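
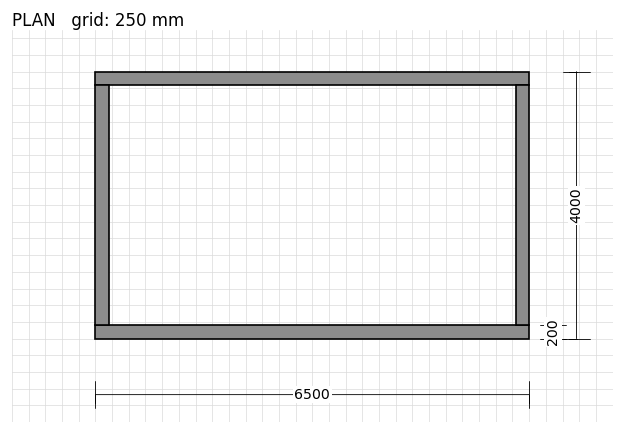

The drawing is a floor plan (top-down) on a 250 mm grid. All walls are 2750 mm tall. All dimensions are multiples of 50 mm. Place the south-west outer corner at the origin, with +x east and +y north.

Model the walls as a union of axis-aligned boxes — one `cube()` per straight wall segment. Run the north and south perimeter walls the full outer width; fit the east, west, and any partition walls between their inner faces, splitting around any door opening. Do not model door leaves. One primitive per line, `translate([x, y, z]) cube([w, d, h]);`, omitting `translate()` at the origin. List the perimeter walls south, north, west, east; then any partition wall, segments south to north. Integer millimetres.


cube([6500, 200, 2750]);
translate([0, 3800, 0]) cube([6500, 200, 2750]);
translate([0, 200, 0]) cube([200, 3600, 2750]);
translate([6300, 200, 0]) cube([200, 3600, 2750]);


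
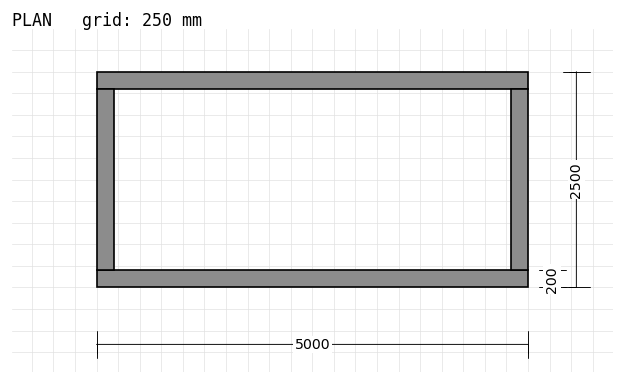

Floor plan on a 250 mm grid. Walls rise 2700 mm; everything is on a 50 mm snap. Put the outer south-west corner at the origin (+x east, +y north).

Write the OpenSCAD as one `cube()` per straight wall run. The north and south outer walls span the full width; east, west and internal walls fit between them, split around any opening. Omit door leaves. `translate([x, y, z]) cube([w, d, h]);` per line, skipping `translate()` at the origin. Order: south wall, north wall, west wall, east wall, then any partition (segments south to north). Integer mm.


cube([5000, 200, 2700]);
translate([0, 2300, 0]) cube([5000, 200, 2700]);
translate([0, 200, 0]) cube([200, 2100, 2700]);
translate([4800, 200, 0]) cube([200, 2100, 2700]);


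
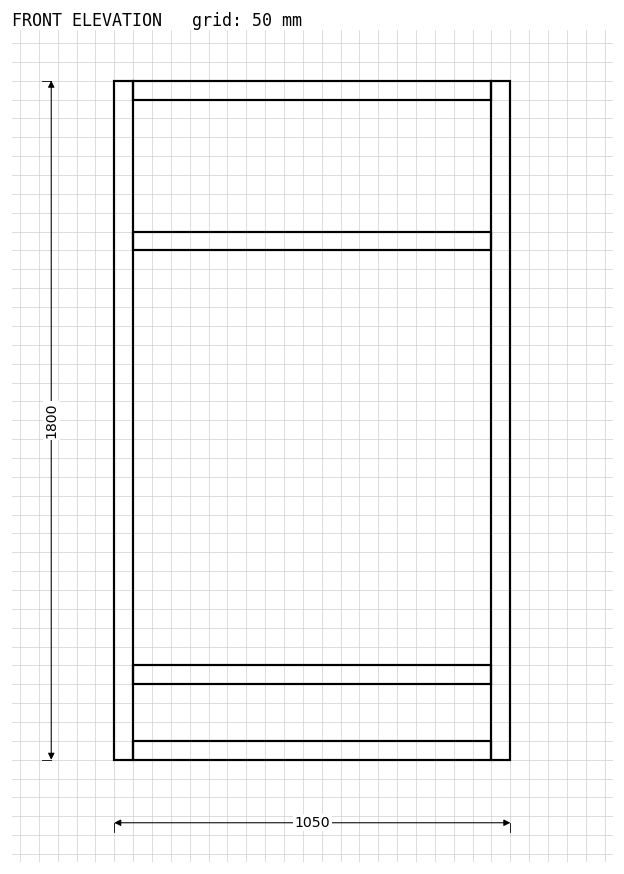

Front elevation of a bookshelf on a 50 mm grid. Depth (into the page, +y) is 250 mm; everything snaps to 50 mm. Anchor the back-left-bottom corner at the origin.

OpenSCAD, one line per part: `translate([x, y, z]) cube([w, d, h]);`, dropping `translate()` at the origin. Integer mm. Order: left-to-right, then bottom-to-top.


cube([50, 250, 1800]);
translate([50, 0, 0]) cube([950, 250, 50]);
translate([50, 0, 200]) cube([950, 250, 50]);
translate([50, 0, 1350]) cube([950, 250, 50]);
translate([50, 0, 1750]) cube([950, 250, 50]);
translate([1000, 0, 0]) cube([50, 250, 1800]);


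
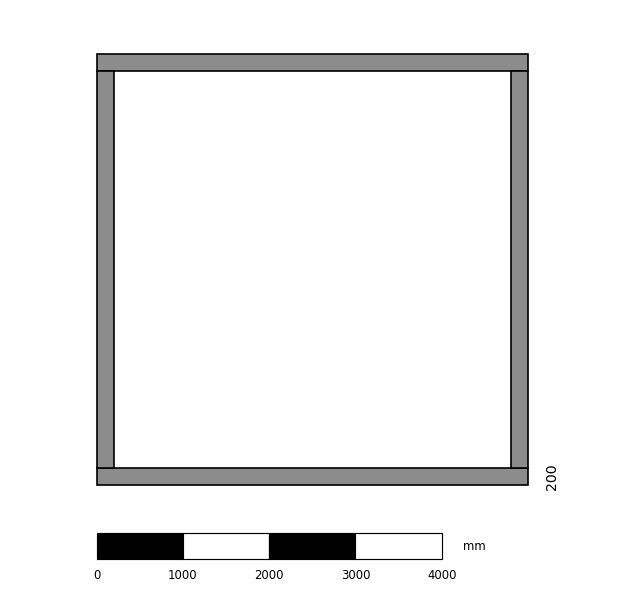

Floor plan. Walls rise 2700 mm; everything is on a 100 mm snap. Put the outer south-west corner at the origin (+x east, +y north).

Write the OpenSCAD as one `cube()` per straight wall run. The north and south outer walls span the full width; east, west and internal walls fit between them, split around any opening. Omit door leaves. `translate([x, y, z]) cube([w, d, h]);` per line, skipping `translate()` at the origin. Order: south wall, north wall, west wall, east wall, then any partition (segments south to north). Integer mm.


cube([5000, 200, 2700]);
translate([0, 4800, 0]) cube([5000, 200, 2700]);
translate([0, 200, 0]) cube([200, 4600, 2700]);
translate([4800, 200, 0]) cube([200, 4600, 2700]);


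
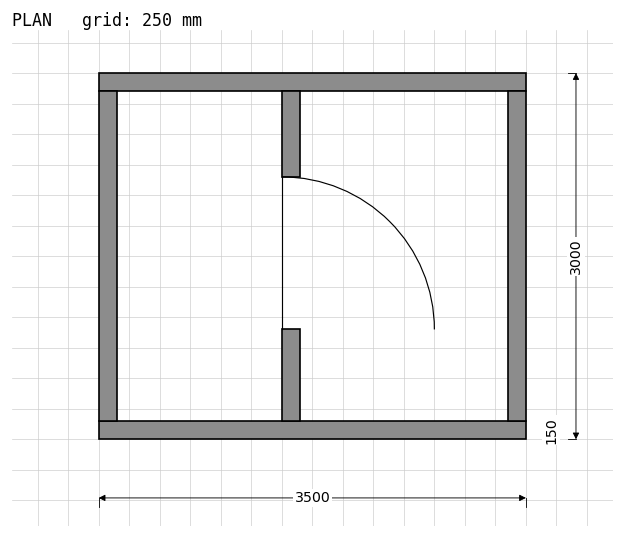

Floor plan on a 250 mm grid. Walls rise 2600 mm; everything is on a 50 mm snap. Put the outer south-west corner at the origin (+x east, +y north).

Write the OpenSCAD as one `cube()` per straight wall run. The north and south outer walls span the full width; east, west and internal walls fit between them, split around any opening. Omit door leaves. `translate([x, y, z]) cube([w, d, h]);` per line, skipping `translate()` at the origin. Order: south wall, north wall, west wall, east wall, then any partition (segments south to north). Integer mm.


cube([3500, 150, 2600]);
translate([0, 2850, 0]) cube([3500, 150, 2600]);
translate([0, 150, 0]) cube([150, 2700, 2600]);
translate([3350, 150, 0]) cube([150, 2700, 2600]);
translate([1500, 150, 0]) cube([150, 750, 2600]);
translate([1500, 2150, 0]) cube([150, 700, 2600]);


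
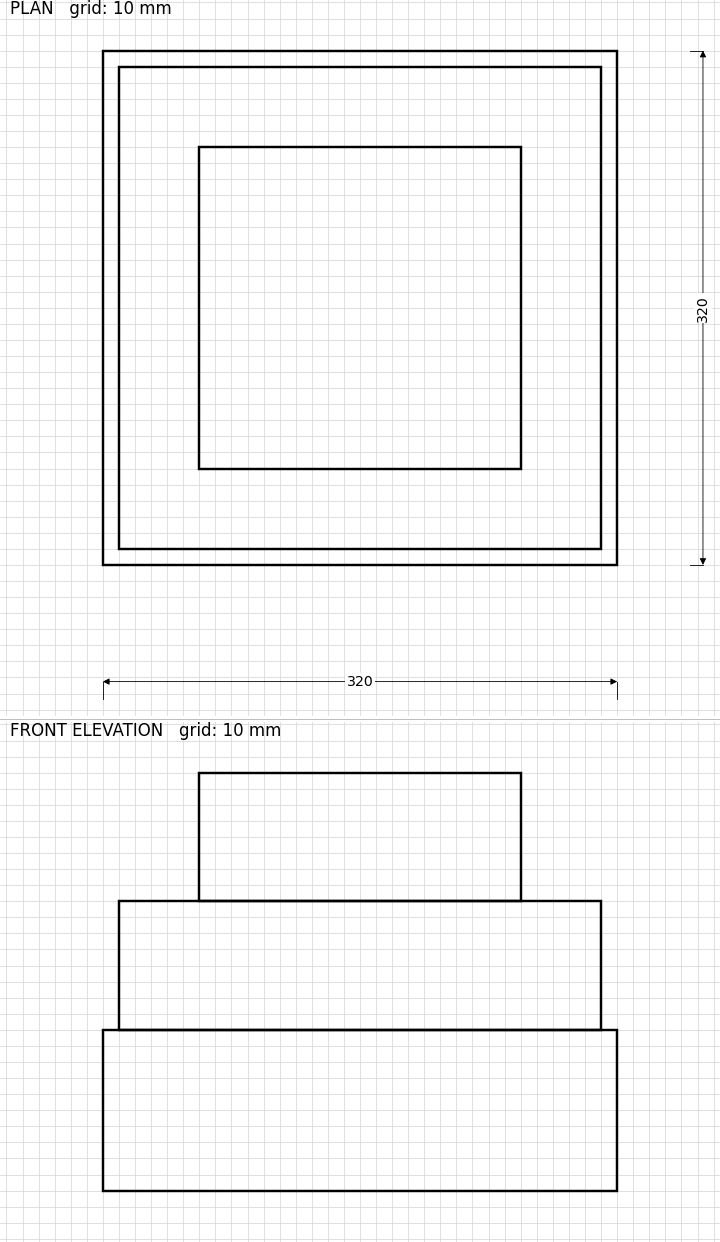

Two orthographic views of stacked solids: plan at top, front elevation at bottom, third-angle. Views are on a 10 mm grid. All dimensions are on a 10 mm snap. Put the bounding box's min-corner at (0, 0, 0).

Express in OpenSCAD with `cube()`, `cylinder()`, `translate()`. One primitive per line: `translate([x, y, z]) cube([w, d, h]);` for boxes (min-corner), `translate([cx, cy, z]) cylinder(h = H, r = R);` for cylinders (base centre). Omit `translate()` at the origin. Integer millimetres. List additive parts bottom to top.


cube([320, 320, 100]);
translate([10, 10, 100]) cube([300, 300, 80]);
translate([60, 60, 180]) cube([200, 200, 80]);


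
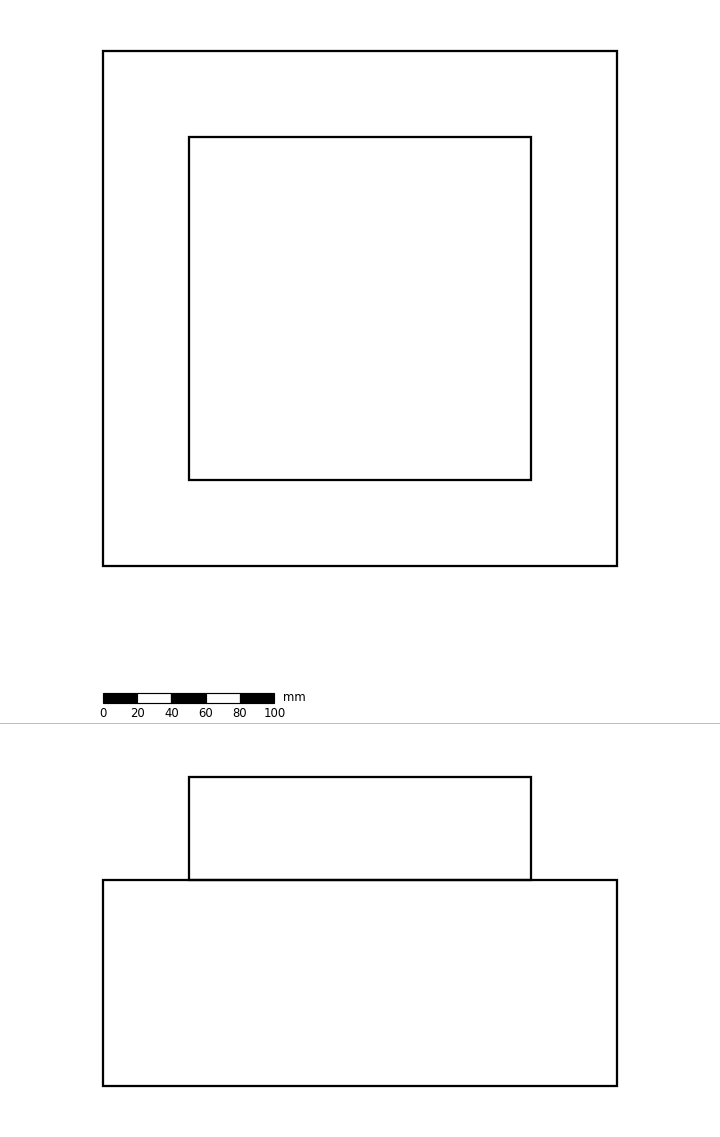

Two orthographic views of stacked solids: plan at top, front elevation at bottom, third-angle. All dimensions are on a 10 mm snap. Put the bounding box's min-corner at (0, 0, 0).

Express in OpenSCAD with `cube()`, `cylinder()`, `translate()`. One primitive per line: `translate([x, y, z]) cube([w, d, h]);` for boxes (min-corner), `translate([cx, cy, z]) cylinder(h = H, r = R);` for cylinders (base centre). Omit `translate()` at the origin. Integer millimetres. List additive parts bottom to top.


cube([300, 300, 120]);
translate([50, 50, 120]) cube([200, 200, 60]);


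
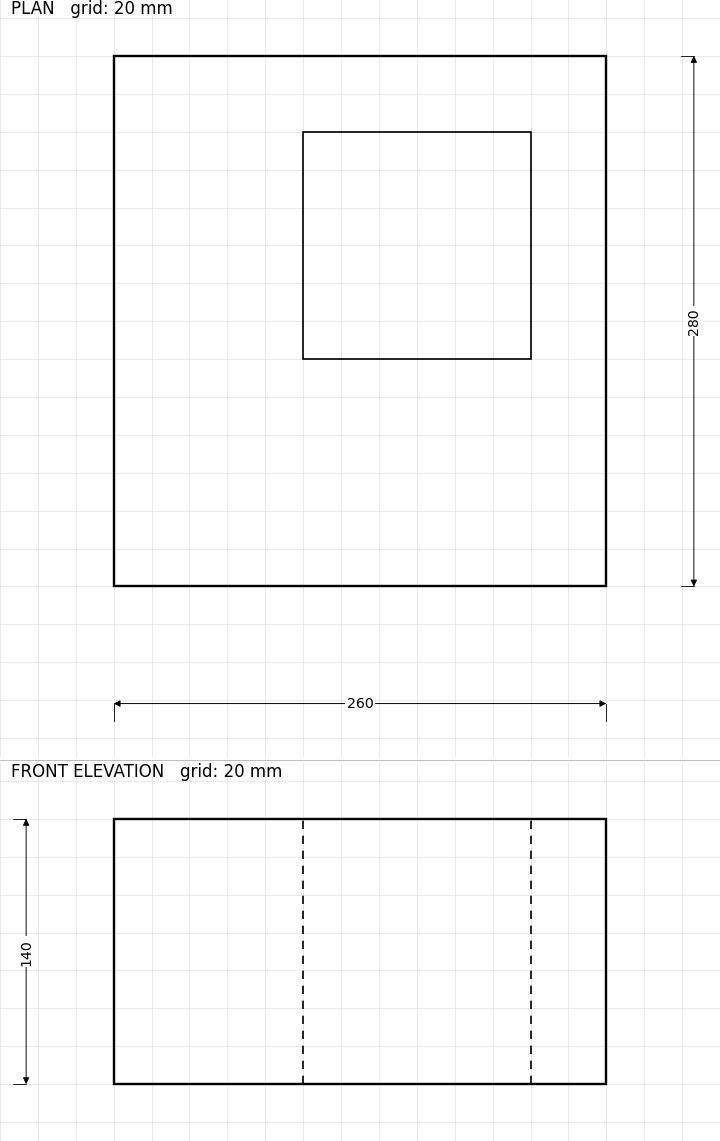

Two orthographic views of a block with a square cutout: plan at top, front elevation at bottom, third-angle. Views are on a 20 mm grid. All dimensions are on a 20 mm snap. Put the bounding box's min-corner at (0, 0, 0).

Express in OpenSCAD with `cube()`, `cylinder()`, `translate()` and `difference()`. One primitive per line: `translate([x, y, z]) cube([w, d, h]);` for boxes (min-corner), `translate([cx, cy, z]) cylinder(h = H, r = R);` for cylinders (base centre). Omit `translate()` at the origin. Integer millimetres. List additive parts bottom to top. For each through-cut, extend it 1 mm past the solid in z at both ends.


difference() {
  cube([260, 280, 140]);
  translate([100, 120, -1]) cube([120, 120, 142]);
}


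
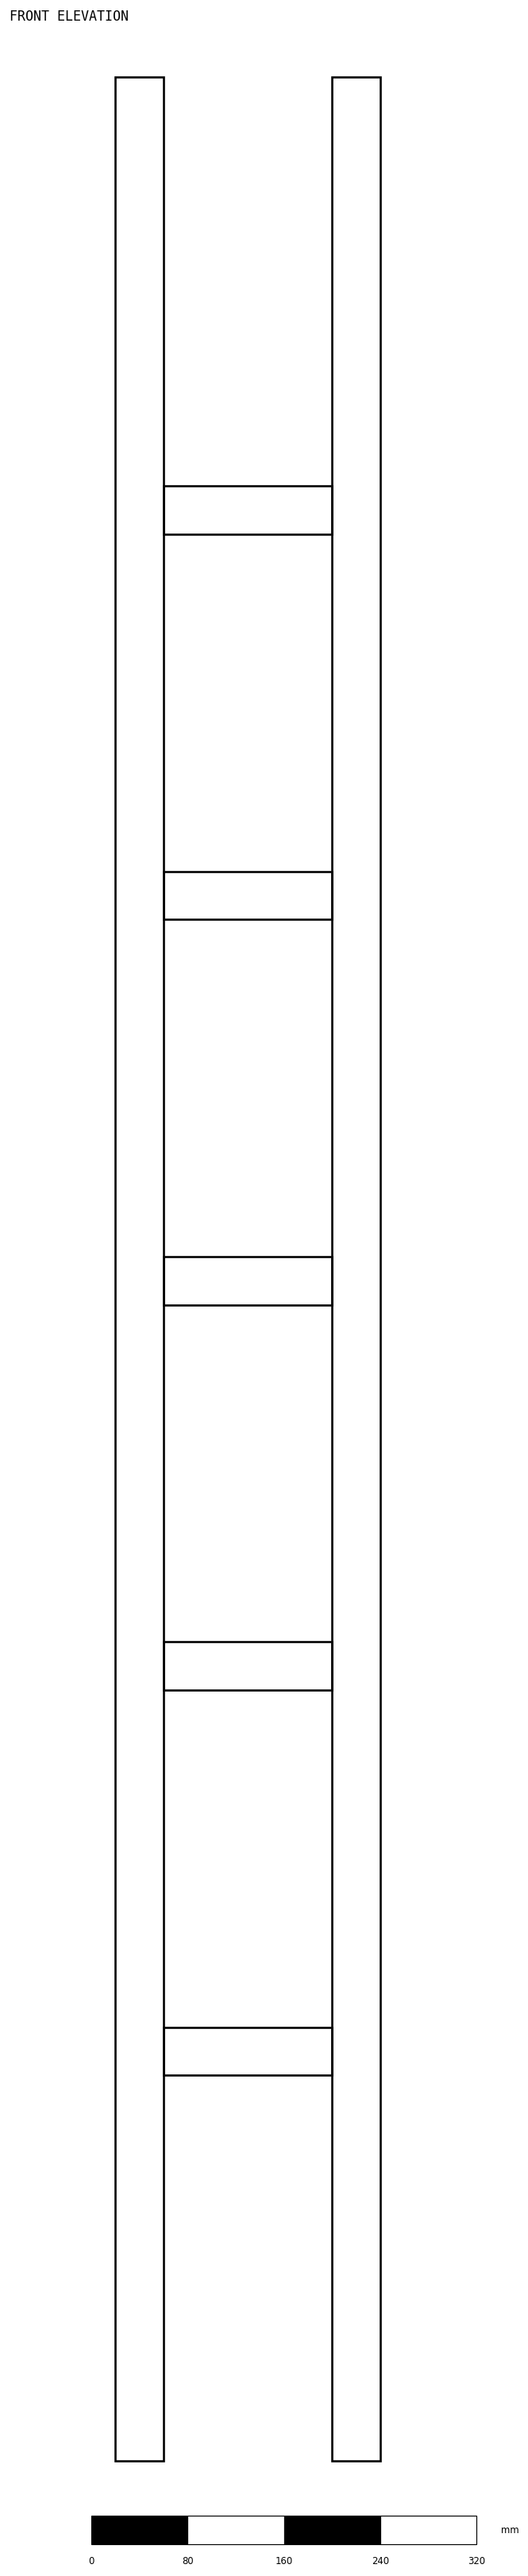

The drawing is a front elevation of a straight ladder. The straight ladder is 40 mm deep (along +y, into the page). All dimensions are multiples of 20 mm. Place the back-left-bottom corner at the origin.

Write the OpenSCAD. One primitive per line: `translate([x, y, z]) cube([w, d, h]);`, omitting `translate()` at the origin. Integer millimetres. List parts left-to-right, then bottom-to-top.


cube([40, 40, 1980]);
translate([40, 0, 320]) cube([140, 40, 40]);
translate([40, 0, 640]) cube([140, 40, 40]);
translate([40, 0, 960]) cube([140, 40, 40]);
translate([40, 0, 1280]) cube([140, 40, 40]);
translate([40, 0, 1600]) cube([140, 40, 40]);
translate([180, 0, 0]) cube([40, 40, 1980]);


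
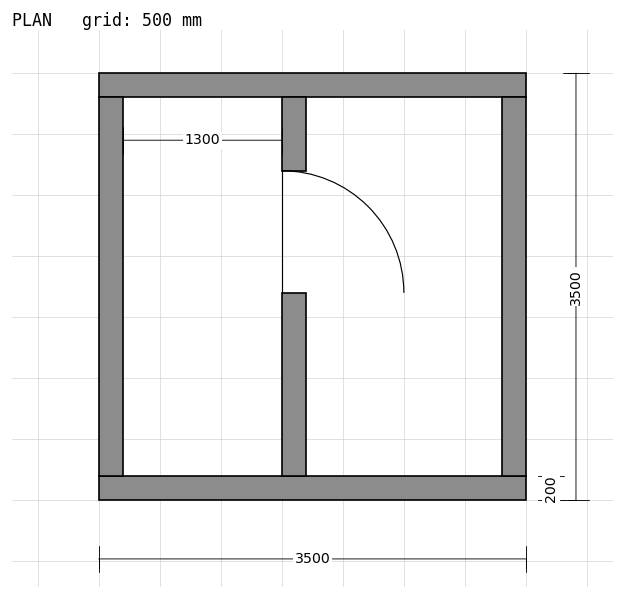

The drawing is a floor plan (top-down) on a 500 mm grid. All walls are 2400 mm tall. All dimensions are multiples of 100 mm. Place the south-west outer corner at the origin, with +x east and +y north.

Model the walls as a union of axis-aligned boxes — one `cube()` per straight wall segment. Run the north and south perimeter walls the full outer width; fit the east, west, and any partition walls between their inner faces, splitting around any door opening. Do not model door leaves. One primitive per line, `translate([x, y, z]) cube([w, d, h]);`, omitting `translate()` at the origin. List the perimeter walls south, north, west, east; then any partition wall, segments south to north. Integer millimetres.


cube([3500, 200, 2400]);
translate([0, 3300, 0]) cube([3500, 200, 2400]);
translate([0, 200, 0]) cube([200, 3100, 2400]);
translate([3300, 200, 0]) cube([200, 3100, 2400]);
translate([1500, 200, 0]) cube([200, 1500, 2400]);
translate([1500, 2700, 0]) cube([200, 600, 2400]);


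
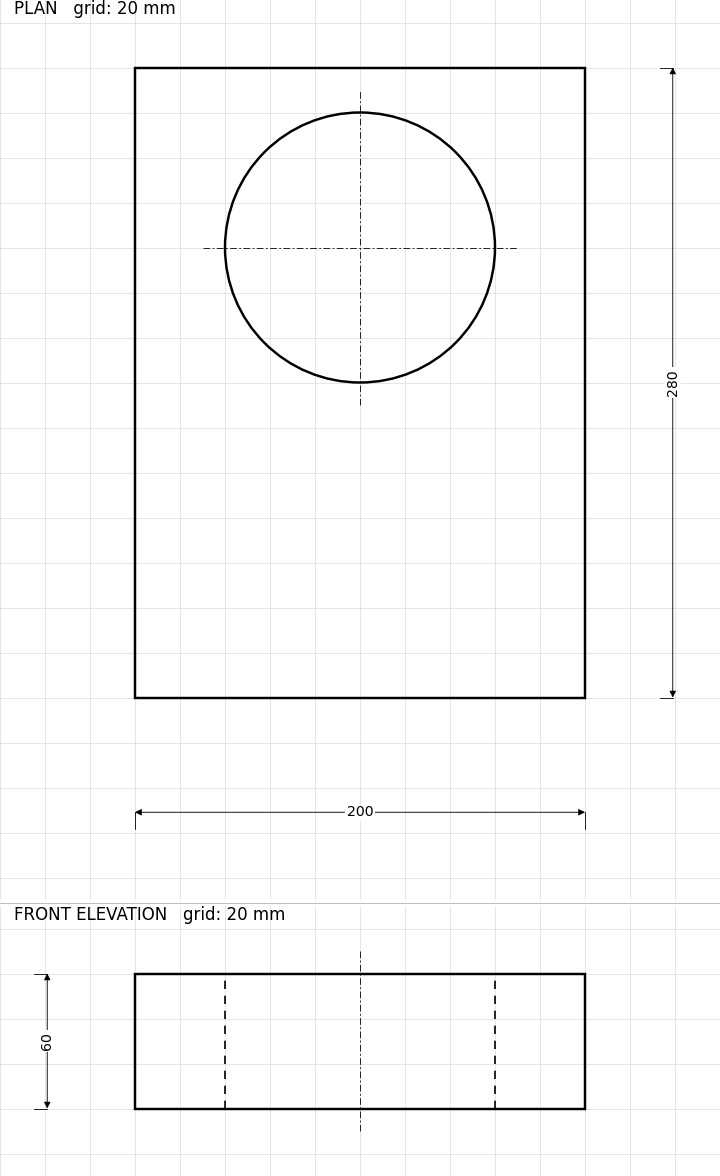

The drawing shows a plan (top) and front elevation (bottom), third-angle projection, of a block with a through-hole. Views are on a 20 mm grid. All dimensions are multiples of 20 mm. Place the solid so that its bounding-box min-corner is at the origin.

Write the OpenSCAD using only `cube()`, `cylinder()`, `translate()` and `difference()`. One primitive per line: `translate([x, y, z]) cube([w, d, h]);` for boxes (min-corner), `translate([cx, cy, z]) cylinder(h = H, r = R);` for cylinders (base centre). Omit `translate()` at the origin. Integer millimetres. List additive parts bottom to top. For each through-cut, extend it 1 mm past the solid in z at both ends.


difference() {
  cube([200, 280, 60]);
  translate([100, 200, -1]) cylinder(h = 62, r = 60);
}


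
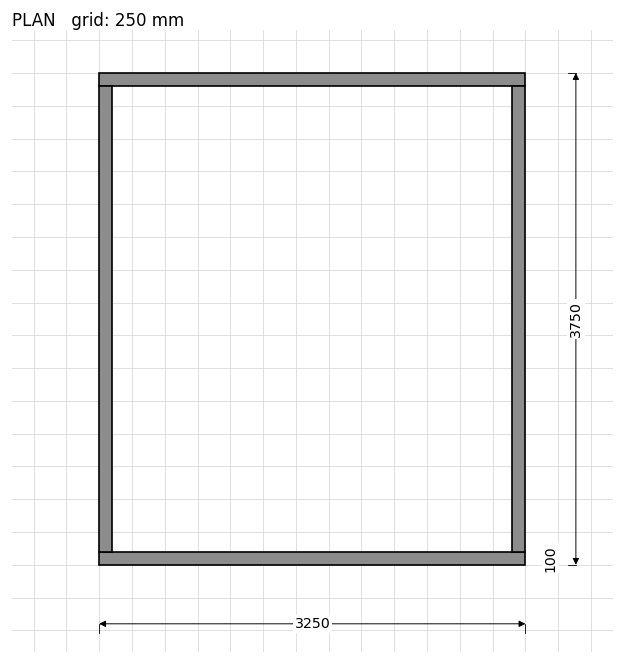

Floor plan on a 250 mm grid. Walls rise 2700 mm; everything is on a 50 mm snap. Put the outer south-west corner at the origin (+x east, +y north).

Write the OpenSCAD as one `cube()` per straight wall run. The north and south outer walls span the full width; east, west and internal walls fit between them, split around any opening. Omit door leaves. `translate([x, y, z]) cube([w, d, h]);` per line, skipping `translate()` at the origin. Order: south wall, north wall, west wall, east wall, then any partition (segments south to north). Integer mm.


cube([3250, 100, 2700]);
translate([0, 3650, 0]) cube([3250, 100, 2700]);
translate([0, 100, 0]) cube([100, 3550, 2700]);
translate([3150, 100, 0]) cube([100, 3550, 2700]);


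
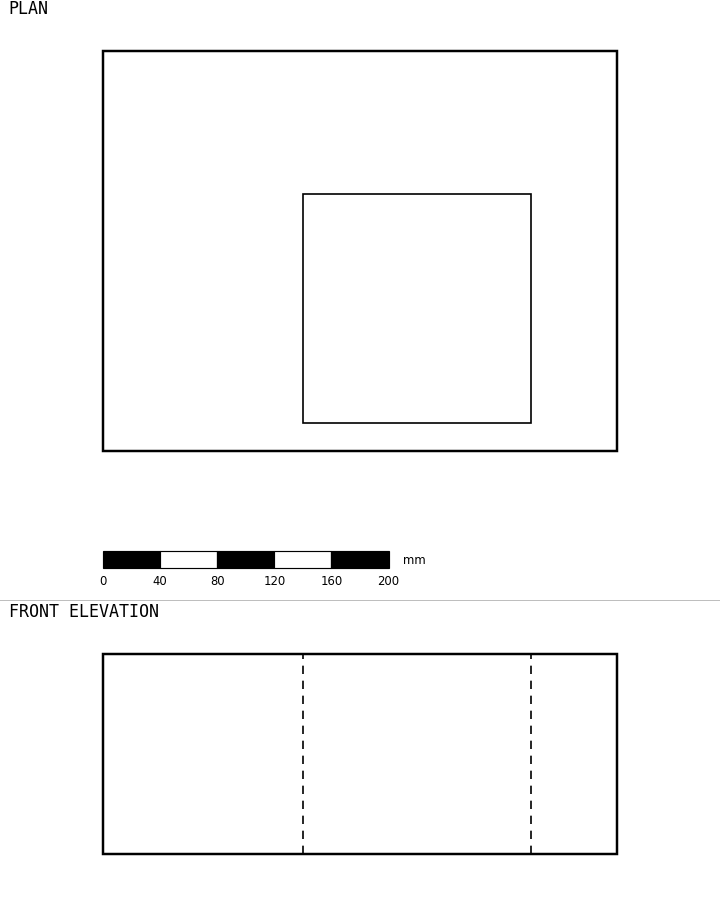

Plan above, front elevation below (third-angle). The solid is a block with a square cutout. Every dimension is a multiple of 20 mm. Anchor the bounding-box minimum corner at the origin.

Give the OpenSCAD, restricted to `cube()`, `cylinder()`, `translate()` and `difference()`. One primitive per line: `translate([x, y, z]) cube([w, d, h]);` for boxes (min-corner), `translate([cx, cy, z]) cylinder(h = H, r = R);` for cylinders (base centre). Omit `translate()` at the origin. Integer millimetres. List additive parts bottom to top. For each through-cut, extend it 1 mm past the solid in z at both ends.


difference() {
  cube([360, 280, 140]);
  translate([140, 20, -1]) cube([160, 160, 142]);
}


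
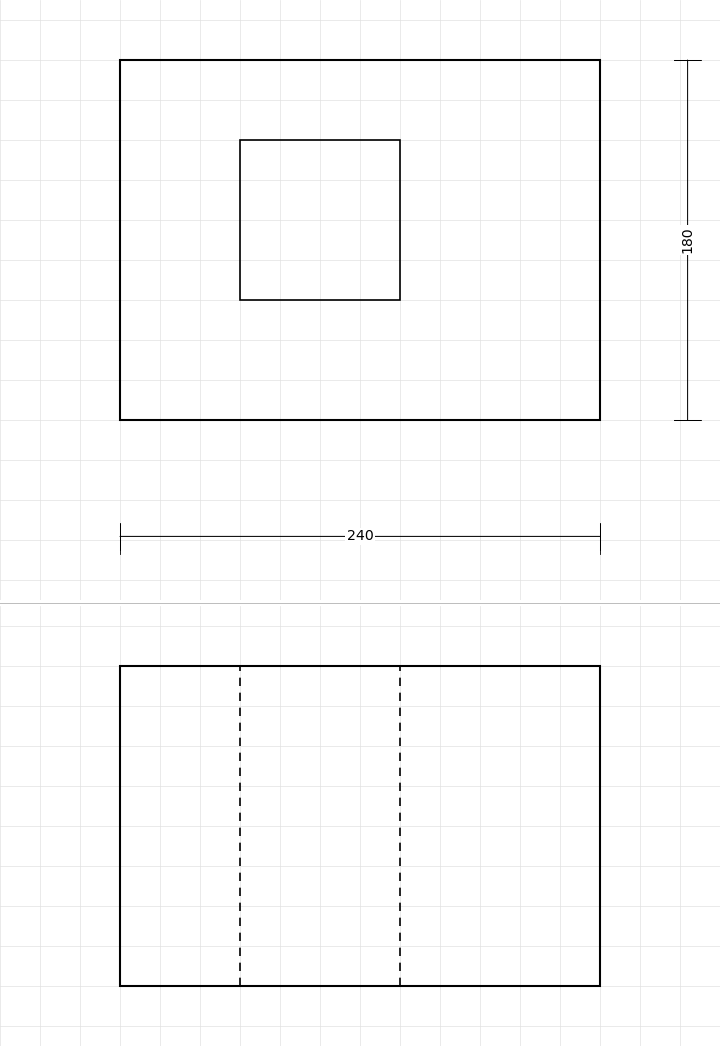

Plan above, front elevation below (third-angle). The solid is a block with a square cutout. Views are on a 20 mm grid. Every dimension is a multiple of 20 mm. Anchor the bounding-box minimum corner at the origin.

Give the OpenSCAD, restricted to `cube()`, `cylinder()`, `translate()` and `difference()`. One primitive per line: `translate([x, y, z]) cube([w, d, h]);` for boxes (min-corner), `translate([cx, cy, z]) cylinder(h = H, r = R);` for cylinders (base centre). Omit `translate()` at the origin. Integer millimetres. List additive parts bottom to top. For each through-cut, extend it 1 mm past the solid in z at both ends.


difference() {
  cube([240, 180, 160]);
  translate([60, 60, -1]) cube([80, 80, 162]);
}


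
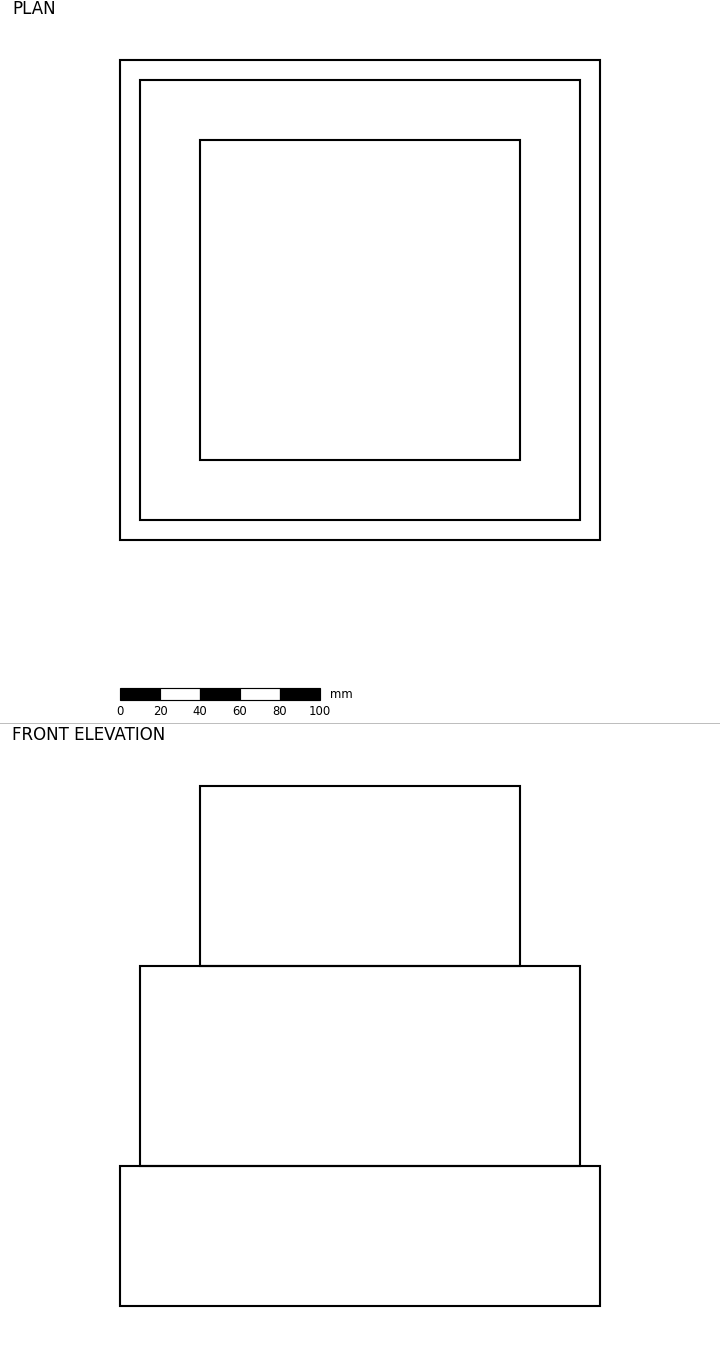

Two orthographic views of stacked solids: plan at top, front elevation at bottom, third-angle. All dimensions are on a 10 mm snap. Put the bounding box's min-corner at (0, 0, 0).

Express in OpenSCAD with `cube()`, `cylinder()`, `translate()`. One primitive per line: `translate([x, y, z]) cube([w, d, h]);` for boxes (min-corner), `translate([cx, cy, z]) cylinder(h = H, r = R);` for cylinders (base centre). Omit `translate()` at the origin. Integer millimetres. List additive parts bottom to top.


cube([240, 240, 70]);
translate([10, 10, 70]) cube([220, 220, 100]);
translate([40, 40, 170]) cube([160, 160, 90]);


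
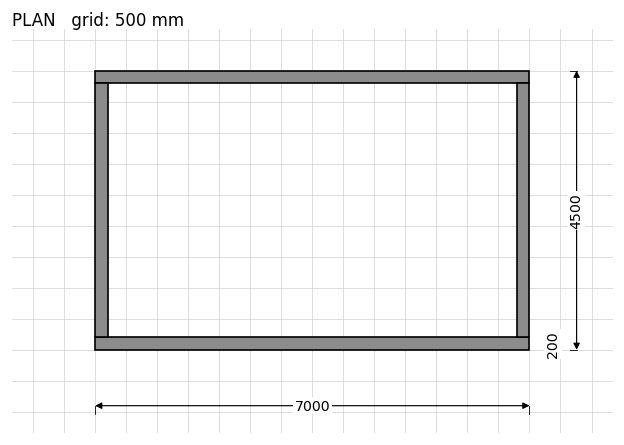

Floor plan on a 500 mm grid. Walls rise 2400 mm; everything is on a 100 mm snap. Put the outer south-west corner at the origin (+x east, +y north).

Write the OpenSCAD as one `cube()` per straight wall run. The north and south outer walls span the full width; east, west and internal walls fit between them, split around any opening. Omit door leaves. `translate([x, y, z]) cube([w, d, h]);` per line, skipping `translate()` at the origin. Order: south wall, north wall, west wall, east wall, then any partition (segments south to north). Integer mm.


cube([7000, 200, 2400]);
translate([0, 4300, 0]) cube([7000, 200, 2400]);
translate([0, 200, 0]) cube([200, 4100, 2400]);
translate([6800, 200, 0]) cube([200, 4100, 2400]);


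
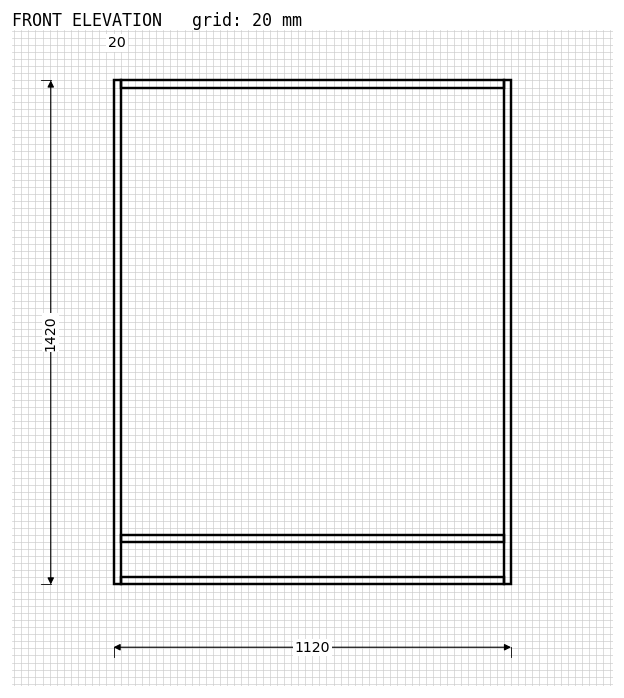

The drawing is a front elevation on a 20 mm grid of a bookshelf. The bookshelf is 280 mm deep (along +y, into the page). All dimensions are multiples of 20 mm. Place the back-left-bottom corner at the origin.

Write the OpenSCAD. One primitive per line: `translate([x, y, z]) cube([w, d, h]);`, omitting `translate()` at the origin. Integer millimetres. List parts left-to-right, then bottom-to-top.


cube([20, 280, 1420]);
translate([20, 0, 0]) cube([1080, 280, 20]);
translate([20, 0, 120]) cube([1080, 280, 20]);
translate([20, 0, 1400]) cube([1080, 280, 20]);
translate([1100, 0, 0]) cube([20, 280, 1420]);


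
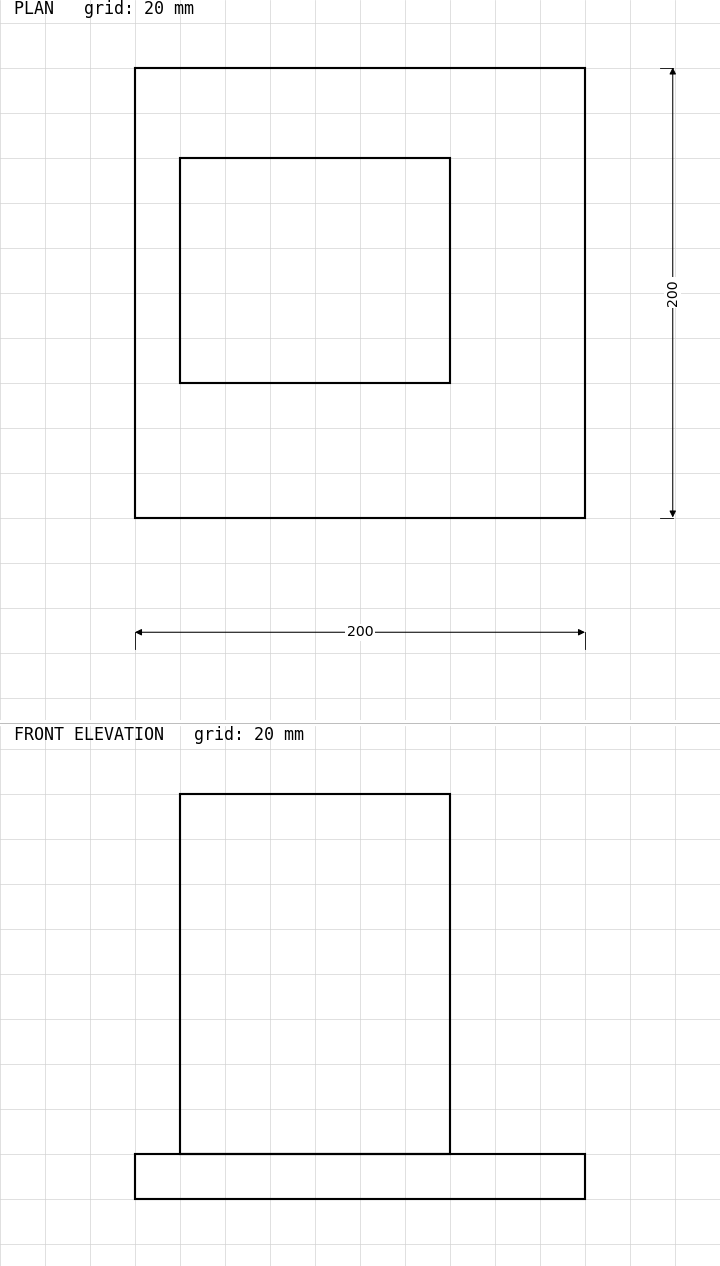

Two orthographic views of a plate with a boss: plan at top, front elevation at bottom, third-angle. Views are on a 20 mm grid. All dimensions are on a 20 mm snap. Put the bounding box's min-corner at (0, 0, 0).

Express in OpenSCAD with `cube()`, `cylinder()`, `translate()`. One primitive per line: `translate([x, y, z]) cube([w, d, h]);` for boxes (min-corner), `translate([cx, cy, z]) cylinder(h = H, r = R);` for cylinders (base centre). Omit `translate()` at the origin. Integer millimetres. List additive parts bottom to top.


cube([200, 200, 20]);
translate([20, 60, 20]) cube([120, 100, 160]);


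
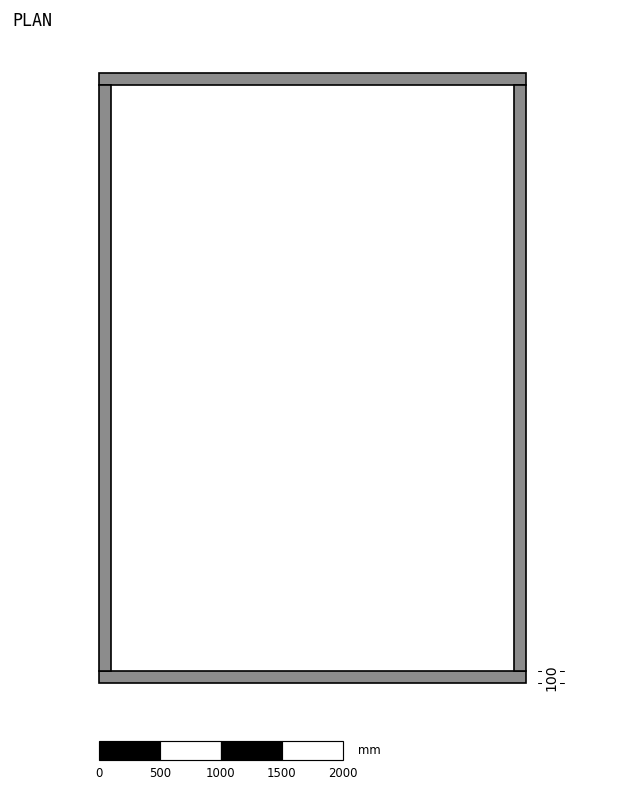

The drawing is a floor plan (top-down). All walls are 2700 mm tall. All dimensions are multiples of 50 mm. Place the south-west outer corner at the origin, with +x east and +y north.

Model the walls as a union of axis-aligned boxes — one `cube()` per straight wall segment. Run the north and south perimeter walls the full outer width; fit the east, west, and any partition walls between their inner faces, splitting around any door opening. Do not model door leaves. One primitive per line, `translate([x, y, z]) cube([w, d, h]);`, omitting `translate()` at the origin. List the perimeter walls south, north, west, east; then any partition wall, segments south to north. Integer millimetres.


cube([3500, 100, 2700]);
translate([0, 4900, 0]) cube([3500, 100, 2700]);
translate([0, 100, 0]) cube([100, 4800, 2700]);
translate([3400, 100, 0]) cube([100, 4800, 2700]);


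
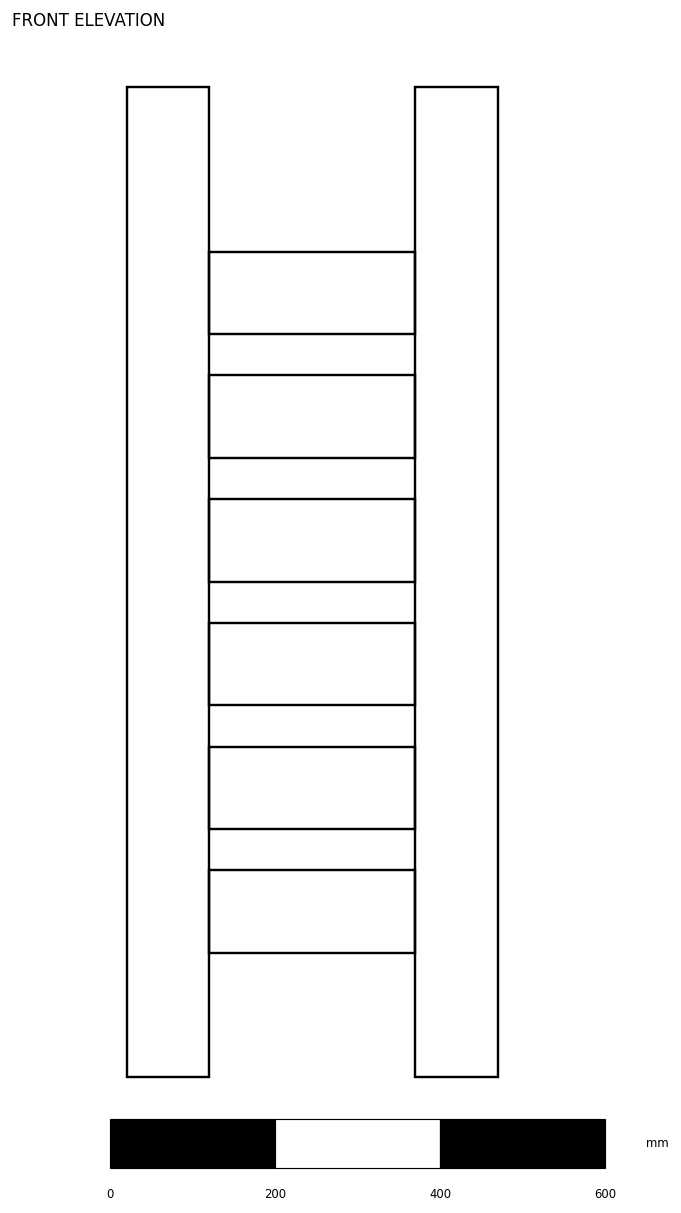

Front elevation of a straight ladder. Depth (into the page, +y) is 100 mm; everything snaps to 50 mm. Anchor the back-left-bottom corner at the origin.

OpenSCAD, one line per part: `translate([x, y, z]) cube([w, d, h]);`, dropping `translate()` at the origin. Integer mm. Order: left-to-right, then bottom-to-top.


cube([100, 100, 1200]);
translate([100, 0, 150]) cube([250, 100, 100]);
translate([100, 0, 300]) cube([250, 100, 100]);
translate([100, 0, 450]) cube([250, 100, 100]);
translate([100, 0, 600]) cube([250, 100, 100]);
translate([100, 0, 750]) cube([250, 100, 100]);
translate([100, 0, 900]) cube([250, 100, 100]);
translate([350, 0, 0]) cube([100, 100, 1200]);


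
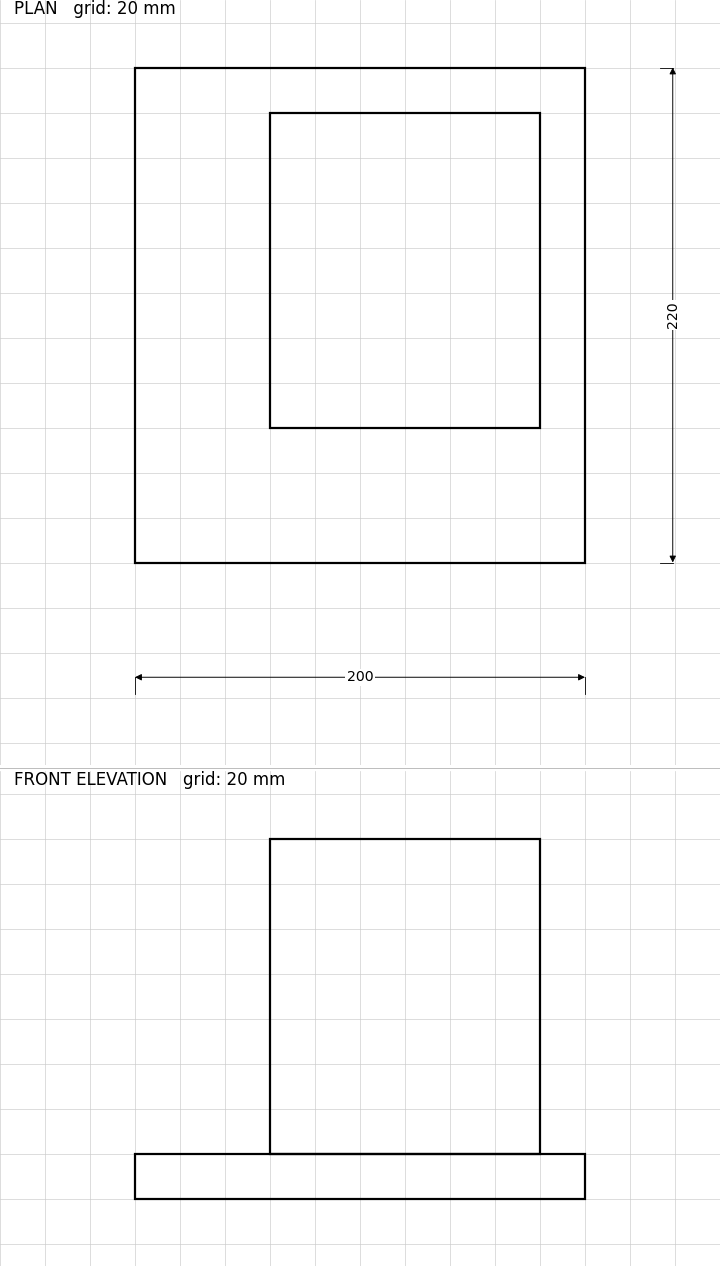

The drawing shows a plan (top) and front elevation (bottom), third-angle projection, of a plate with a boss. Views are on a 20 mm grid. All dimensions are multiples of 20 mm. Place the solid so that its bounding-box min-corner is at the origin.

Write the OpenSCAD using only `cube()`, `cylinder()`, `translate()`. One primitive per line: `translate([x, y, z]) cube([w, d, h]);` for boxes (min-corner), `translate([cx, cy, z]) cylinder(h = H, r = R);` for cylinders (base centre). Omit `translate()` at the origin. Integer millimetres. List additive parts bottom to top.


cube([200, 220, 20]);
translate([60, 60, 20]) cube([120, 140, 140]);


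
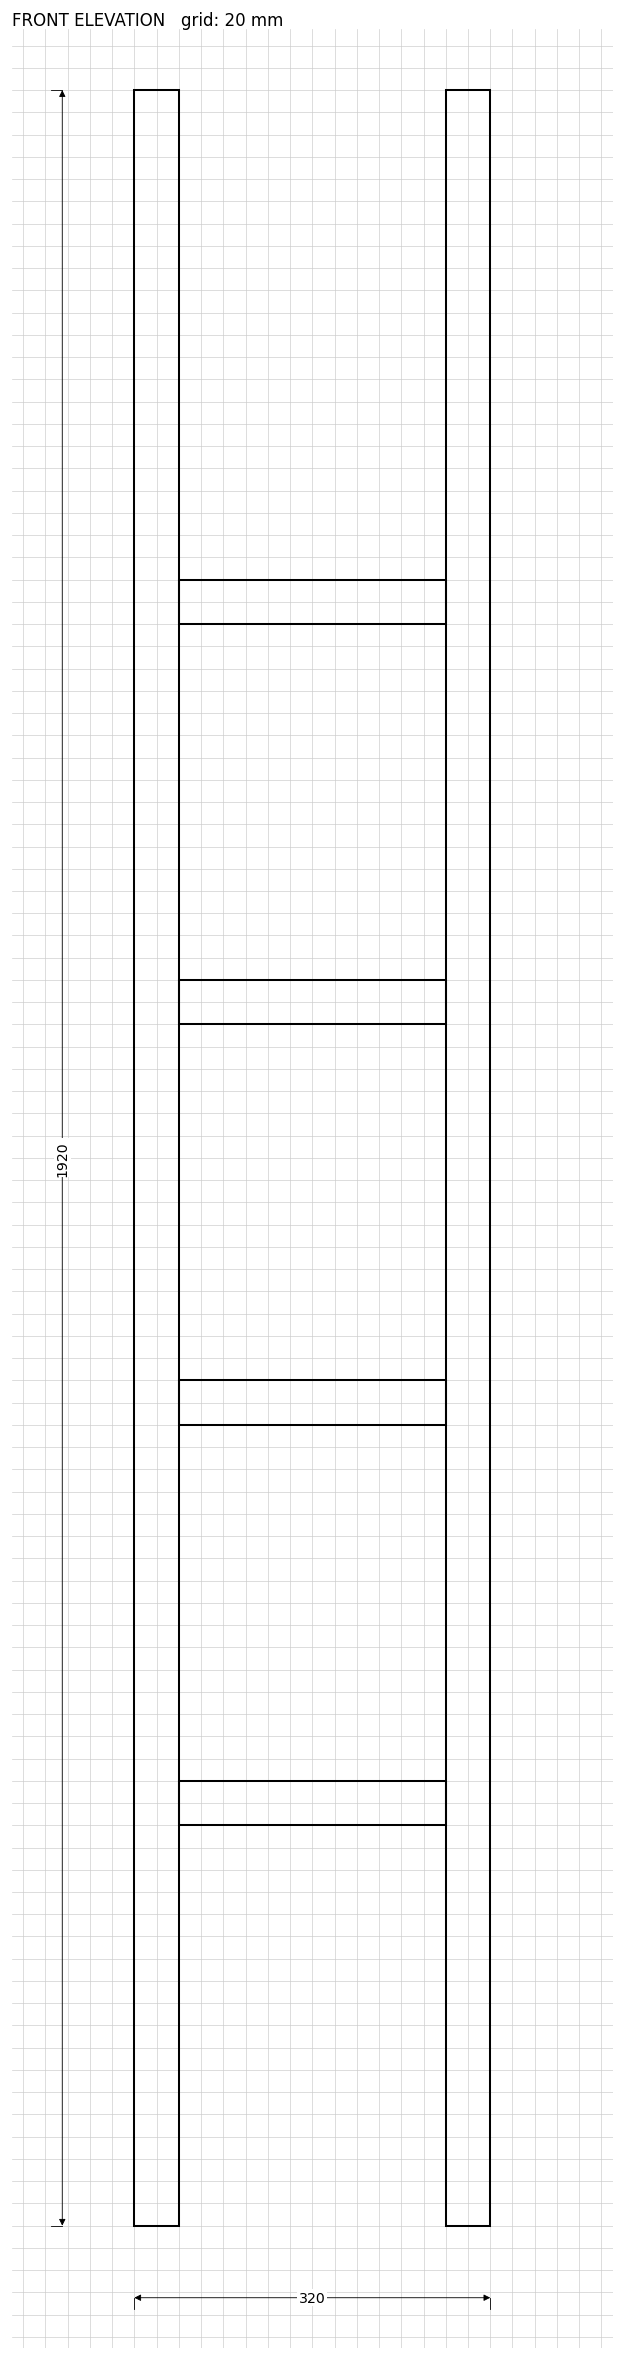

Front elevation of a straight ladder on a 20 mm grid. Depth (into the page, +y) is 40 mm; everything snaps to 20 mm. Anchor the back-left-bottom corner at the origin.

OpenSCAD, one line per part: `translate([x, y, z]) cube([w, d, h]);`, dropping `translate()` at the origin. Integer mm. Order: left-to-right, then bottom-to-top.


cube([40, 40, 1920]);
translate([40, 0, 360]) cube([240, 40, 40]);
translate([40, 0, 720]) cube([240, 40, 40]);
translate([40, 0, 1080]) cube([240, 40, 40]);
translate([40, 0, 1440]) cube([240, 40, 40]);
translate([280, 0, 0]) cube([40, 40, 1920]);


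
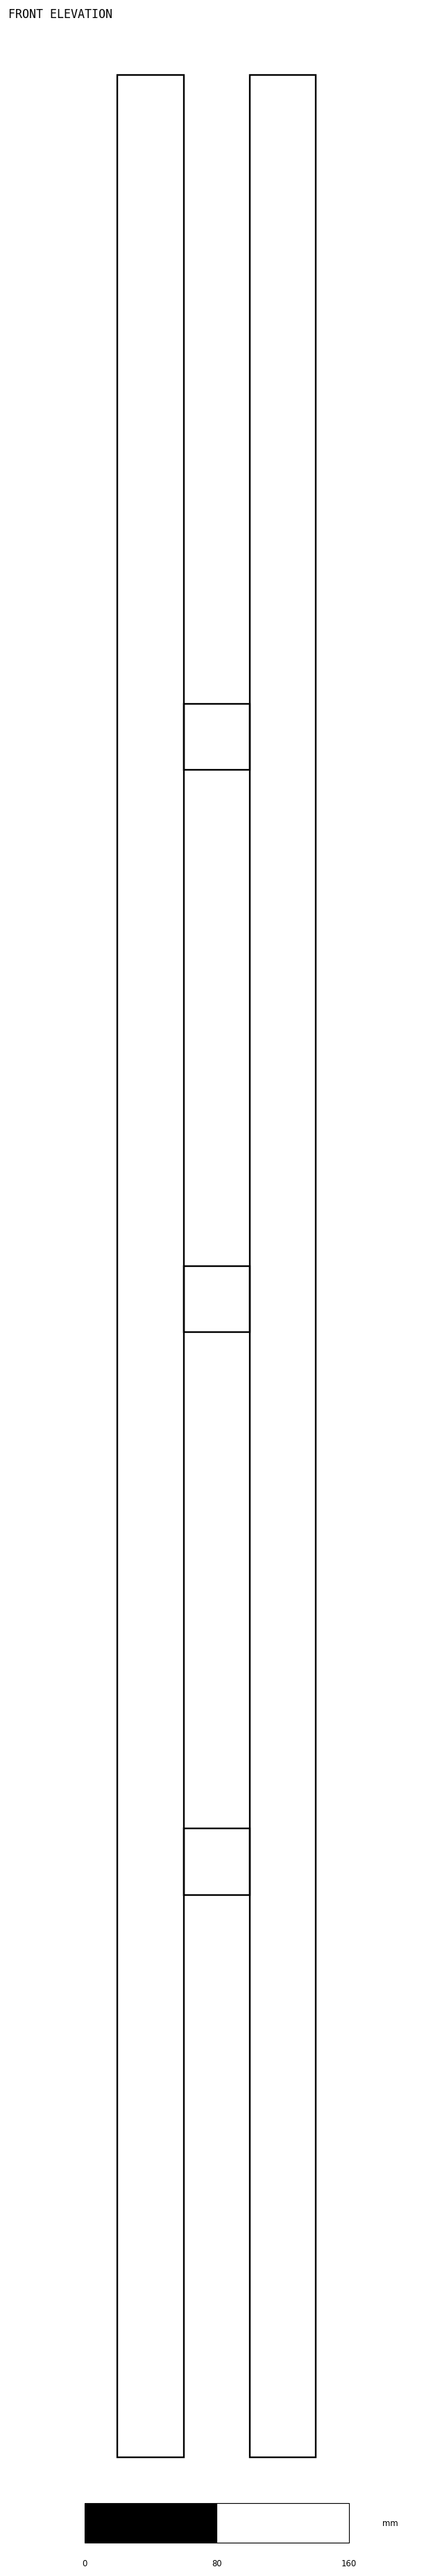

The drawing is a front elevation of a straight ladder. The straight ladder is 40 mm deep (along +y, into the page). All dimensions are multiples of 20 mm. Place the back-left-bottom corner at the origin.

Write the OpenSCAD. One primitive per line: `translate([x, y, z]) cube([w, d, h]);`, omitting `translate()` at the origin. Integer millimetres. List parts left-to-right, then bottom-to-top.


cube([40, 40, 1440]);
translate([40, 0, 340]) cube([40, 40, 40]);
translate([40, 0, 680]) cube([40, 40, 40]);
translate([40, 0, 1020]) cube([40, 40, 40]);
translate([80, 0, 0]) cube([40, 40, 1440]);


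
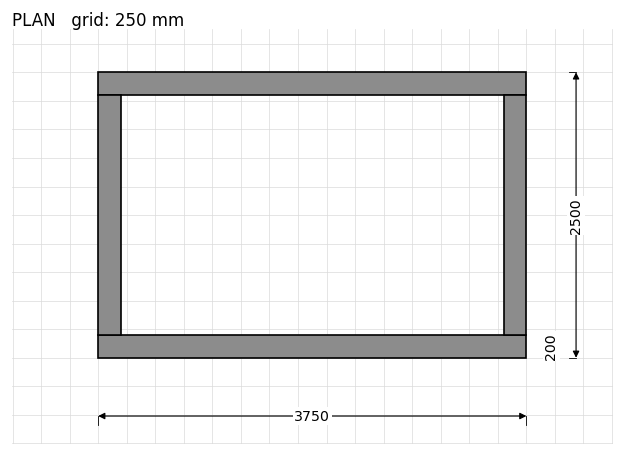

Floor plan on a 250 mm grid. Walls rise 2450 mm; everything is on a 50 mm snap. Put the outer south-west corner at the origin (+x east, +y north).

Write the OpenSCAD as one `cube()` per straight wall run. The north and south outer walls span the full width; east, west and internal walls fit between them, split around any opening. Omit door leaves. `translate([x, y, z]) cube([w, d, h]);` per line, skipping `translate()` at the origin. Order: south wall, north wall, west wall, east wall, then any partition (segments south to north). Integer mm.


cube([3750, 200, 2450]);
translate([0, 2300, 0]) cube([3750, 200, 2450]);
translate([0, 200, 0]) cube([200, 2100, 2450]);
translate([3550, 200, 0]) cube([200, 2100, 2450]);


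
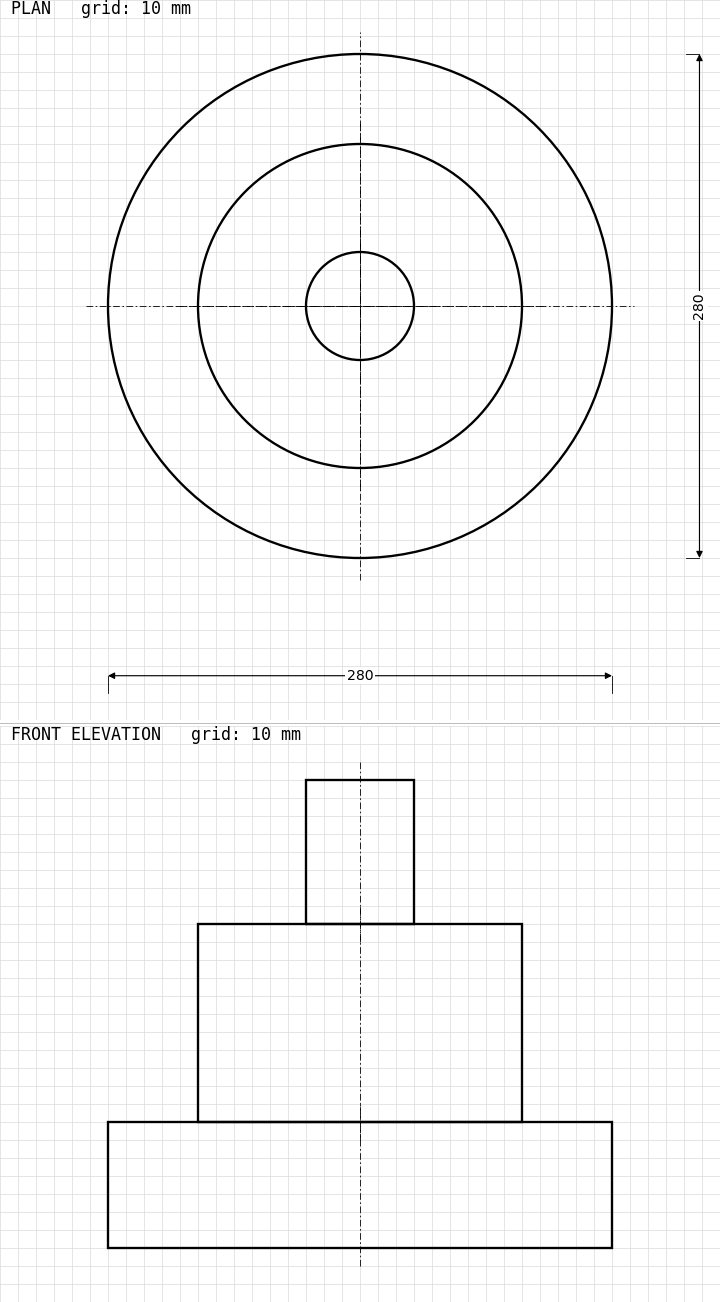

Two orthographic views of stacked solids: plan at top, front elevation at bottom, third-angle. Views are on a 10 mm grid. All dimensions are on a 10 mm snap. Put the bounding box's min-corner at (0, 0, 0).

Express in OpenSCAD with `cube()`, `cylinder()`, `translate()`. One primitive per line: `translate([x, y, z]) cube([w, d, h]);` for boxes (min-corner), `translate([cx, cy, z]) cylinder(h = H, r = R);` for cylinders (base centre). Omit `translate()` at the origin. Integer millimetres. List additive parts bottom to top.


translate([140, 140, 0]) cylinder(h = 70, r = 140);
translate([140, 140, 70]) cylinder(h = 110, r = 90);
translate([140, 140, 180]) cylinder(h = 80, r = 30);


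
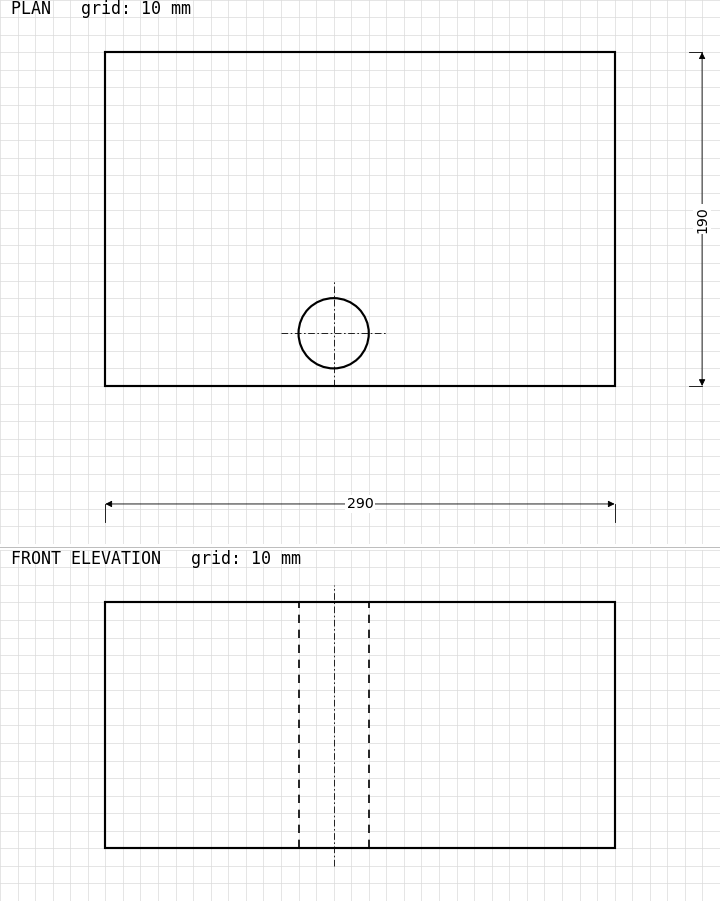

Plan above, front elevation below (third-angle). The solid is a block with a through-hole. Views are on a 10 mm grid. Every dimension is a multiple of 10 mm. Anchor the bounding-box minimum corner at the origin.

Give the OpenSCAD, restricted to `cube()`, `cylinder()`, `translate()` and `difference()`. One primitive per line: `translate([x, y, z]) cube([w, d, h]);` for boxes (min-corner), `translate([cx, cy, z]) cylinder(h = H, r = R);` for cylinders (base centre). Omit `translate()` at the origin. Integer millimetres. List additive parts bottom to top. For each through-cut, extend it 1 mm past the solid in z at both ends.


difference() {
  cube([290, 190, 140]);
  translate([130, 30, -1]) cylinder(h = 142, r = 20);
}


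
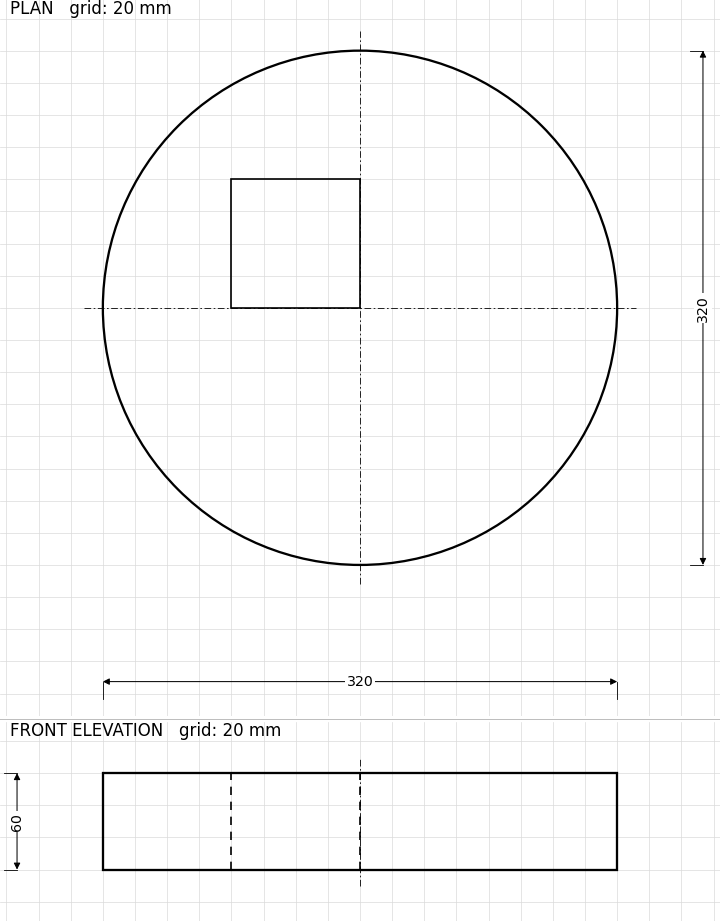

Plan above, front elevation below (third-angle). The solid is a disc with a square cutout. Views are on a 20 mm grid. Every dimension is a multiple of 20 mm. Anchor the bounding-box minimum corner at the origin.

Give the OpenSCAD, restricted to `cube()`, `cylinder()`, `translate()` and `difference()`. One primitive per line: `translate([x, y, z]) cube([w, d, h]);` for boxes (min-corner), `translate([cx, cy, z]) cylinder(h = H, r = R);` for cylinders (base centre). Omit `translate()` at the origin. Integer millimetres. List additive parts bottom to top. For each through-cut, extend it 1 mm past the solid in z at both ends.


difference() {
  translate([160, 160, 0]) cylinder(h = 60, r = 160);
  translate([80, 160, -1]) cube([80, 80, 62]);
}


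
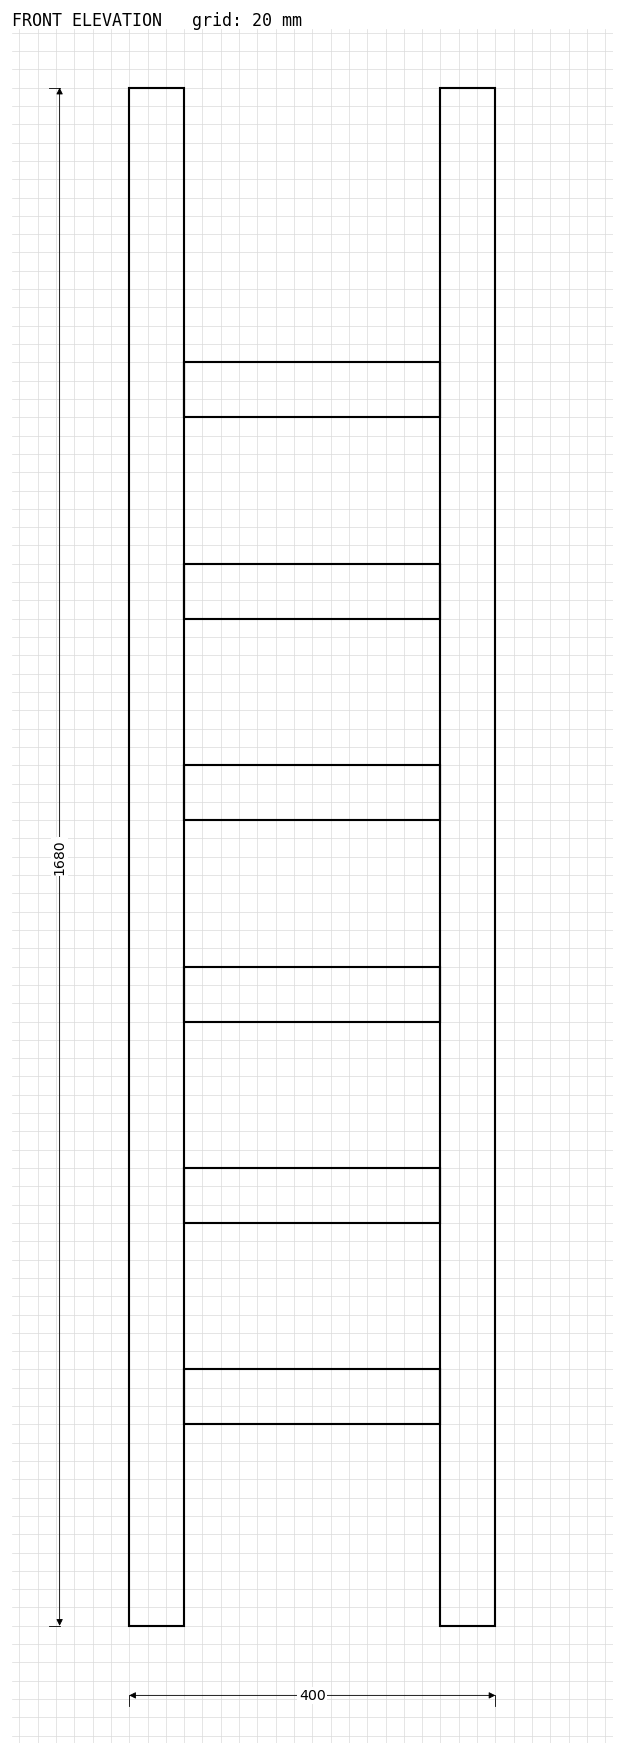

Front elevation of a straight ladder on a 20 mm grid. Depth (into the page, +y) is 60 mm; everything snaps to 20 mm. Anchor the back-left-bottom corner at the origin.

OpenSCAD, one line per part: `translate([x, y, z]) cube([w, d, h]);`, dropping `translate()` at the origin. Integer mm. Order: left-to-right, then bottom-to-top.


cube([60, 60, 1680]);
translate([60, 0, 220]) cube([280, 60, 60]);
translate([60, 0, 440]) cube([280, 60, 60]);
translate([60, 0, 660]) cube([280, 60, 60]);
translate([60, 0, 880]) cube([280, 60, 60]);
translate([60, 0, 1100]) cube([280, 60, 60]);
translate([60, 0, 1320]) cube([280, 60, 60]);
translate([340, 0, 0]) cube([60, 60, 1680]);


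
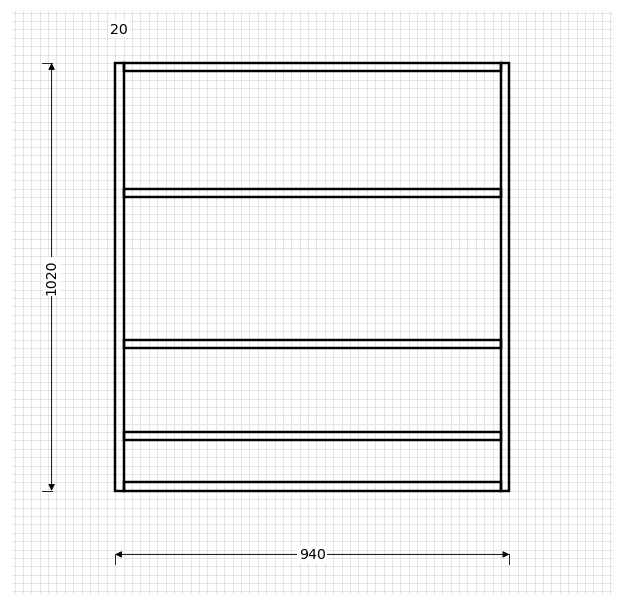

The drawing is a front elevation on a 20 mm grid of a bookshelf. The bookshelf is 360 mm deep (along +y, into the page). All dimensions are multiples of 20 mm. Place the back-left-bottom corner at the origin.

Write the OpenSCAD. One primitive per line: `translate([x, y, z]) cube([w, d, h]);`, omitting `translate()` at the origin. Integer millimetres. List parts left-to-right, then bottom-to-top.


cube([20, 360, 1020]);
translate([20, 0, 0]) cube([900, 360, 20]);
translate([20, 0, 120]) cube([900, 360, 20]);
translate([20, 0, 340]) cube([900, 360, 20]);
translate([20, 0, 700]) cube([900, 360, 20]);
translate([20, 0, 1000]) cube([900, 360, 20]);
translate([920, 0, 0]) cube([20, 360, 1020]);


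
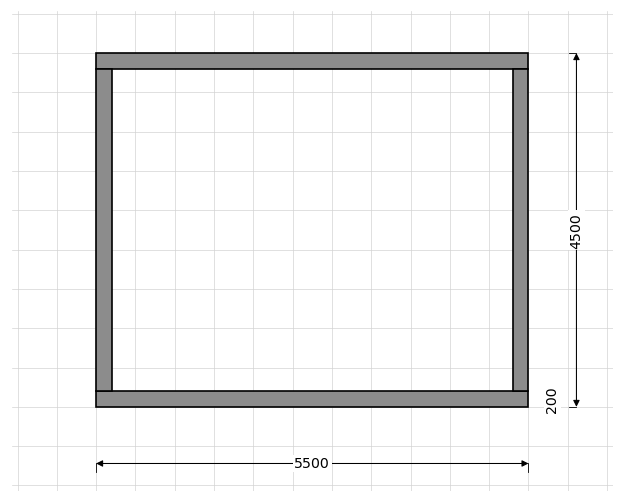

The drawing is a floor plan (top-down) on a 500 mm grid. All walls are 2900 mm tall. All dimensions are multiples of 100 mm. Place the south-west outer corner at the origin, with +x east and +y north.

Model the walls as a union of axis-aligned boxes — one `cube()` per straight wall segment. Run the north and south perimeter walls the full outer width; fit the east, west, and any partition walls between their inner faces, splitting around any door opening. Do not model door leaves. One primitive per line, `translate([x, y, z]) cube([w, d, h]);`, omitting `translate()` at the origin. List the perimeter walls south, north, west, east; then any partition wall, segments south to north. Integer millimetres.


cube([5500, 200, 2900]);
translate([0, 4300, 0]) cube([5500, 200, 2900]);
translate([0, 200, 0]) cube([200, 4100, 2900]);
translate([5300, 200, 0]) cube([200, 4100, 2900]);


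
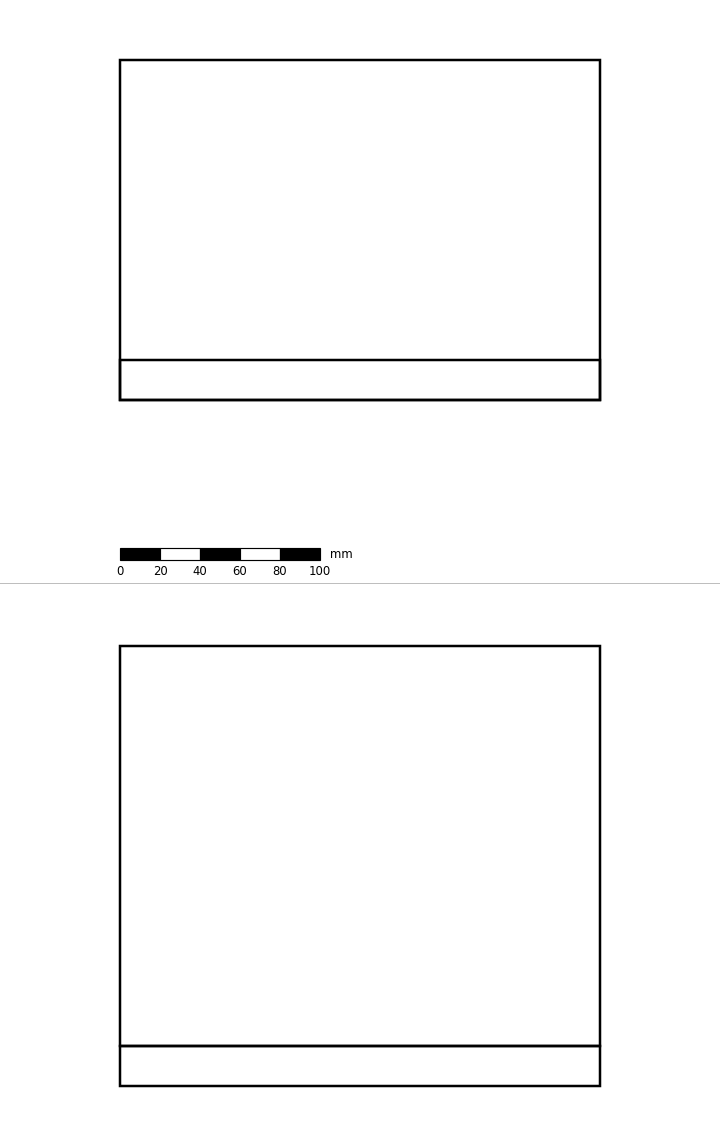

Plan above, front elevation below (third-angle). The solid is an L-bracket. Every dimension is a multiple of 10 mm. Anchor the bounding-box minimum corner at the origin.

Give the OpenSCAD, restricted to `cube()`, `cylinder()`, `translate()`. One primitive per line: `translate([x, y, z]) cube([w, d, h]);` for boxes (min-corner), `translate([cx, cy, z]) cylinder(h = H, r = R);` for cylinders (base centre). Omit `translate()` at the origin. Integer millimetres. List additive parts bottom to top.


cube([240, 170, 20]);
translate([0, 0, 20]) cube([240, 20, 200]);


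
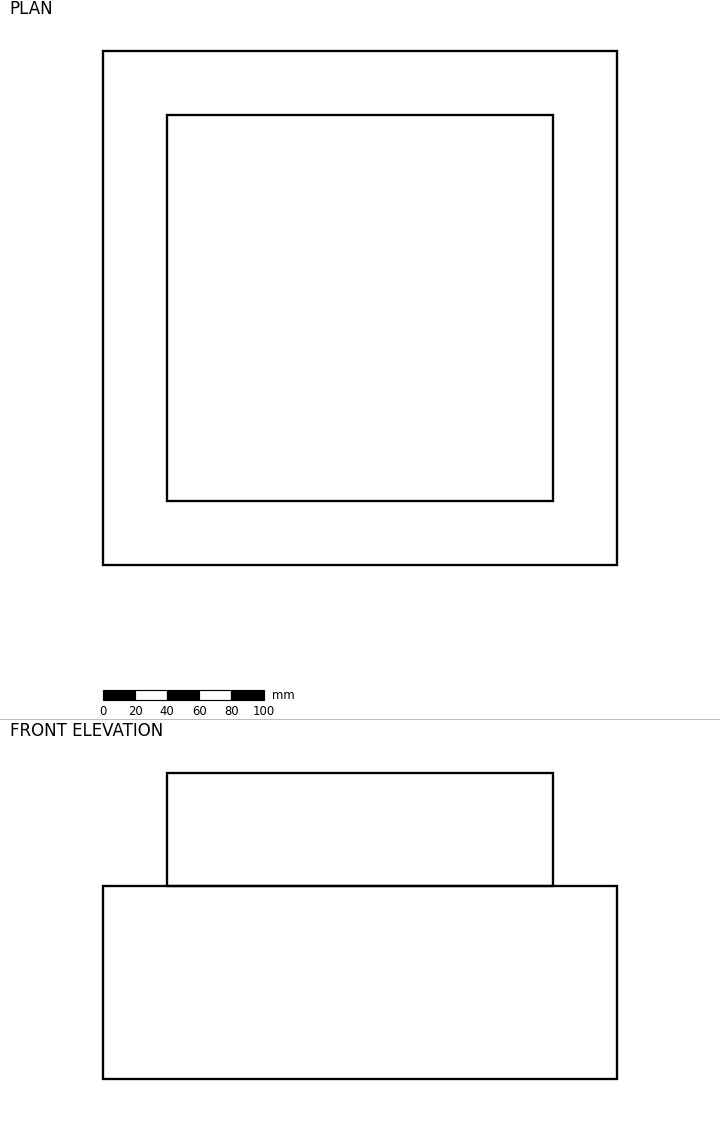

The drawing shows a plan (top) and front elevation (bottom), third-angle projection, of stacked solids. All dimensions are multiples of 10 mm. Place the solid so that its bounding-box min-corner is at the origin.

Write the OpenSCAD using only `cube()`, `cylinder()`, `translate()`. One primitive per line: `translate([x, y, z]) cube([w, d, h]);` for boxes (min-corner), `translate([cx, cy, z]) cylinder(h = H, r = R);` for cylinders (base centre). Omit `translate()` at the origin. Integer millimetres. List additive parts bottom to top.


cube([320, 320, 120]);
translate([40, 40, 120]) cube([240, 240, 70]);


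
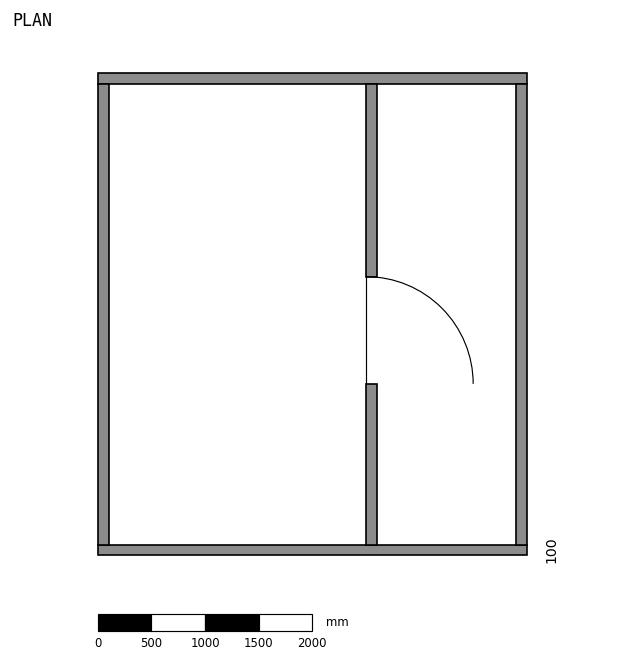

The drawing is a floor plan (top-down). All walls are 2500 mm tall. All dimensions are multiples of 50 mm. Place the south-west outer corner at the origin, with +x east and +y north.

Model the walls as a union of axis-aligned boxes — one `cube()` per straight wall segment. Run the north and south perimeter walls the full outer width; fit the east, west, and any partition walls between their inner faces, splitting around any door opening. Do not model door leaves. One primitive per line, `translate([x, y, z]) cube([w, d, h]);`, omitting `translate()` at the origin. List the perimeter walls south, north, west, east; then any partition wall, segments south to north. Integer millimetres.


cube([4000, 100, 2500]);
translate([0, 4400, 0]) cube([4000, 100, 2500]);
translate([0, 100, 0]) cube([100, 4300, 2500]);
translate([3900, 100, 0]) cube([100, 4300, 2500]);
translate([2500, 100, 0]) cube([100, 1500, 2500]);
translate([2500, 2600, 0]) cube([100, 1800, 2500]);
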